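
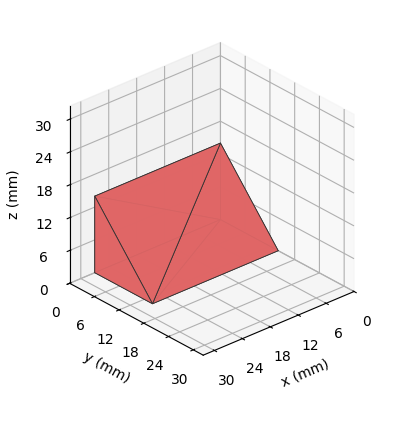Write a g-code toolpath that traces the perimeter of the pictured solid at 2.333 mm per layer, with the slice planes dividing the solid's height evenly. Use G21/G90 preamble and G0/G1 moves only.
Reading the render: the shape is a wedge (ramp): 27 × 14 mm base, rising to 14 mm along the y=0 edge and sloping linearly to z=0 at y=14 (dimensions read to the nearest mm from the axis ticks). For the g-code, the solid's height is divided into equal slices at the stated Δz and each level perimeter traced with G1 moves after a G0 lift.

; perimeter-only toolpath
G21 ; units = mm
G90 ; absolute positioning
G28 ; home
; layer 1
G0 Z2.333
G0 X0.000 Y0.000
G1 X27.000 Y0.000
G1 X27.000 Y11.667
G1 X0.000 Y11.667
G1 X0.000 Y0.000
; layer 2
G0 Z4.667
G0 X0.000 Y0.000
G1 X27.000 Y0.000
G1 X27.000 Y9.333
G1 X0.000 Y9.333
G1 X0.000 Y0.000
; layer 3
G0 Z7.000
G0 X0.000 Y0.000
G1 X27.000 Y0.000
G1 X27.000 Y7.000
G1 X0.000 Y7.000
G1 X0.000 Y0.000
; layer 4
G0 Z9.333
G0 X0.000 Y0.000
G1 X27.000 Y0.000
G1 X27.000 Y4.667
G1 X0.000 Y4.667
G1 X0.000 Y0.000
; layer 5
G0 Z11.667
G0 X0.000 Y0.000
G1 X27.000 Y0.000
G1 X27.000 Y2.333
G1 X0.000 Y2.333
G1 X0.000 Y0.000
M2 ; end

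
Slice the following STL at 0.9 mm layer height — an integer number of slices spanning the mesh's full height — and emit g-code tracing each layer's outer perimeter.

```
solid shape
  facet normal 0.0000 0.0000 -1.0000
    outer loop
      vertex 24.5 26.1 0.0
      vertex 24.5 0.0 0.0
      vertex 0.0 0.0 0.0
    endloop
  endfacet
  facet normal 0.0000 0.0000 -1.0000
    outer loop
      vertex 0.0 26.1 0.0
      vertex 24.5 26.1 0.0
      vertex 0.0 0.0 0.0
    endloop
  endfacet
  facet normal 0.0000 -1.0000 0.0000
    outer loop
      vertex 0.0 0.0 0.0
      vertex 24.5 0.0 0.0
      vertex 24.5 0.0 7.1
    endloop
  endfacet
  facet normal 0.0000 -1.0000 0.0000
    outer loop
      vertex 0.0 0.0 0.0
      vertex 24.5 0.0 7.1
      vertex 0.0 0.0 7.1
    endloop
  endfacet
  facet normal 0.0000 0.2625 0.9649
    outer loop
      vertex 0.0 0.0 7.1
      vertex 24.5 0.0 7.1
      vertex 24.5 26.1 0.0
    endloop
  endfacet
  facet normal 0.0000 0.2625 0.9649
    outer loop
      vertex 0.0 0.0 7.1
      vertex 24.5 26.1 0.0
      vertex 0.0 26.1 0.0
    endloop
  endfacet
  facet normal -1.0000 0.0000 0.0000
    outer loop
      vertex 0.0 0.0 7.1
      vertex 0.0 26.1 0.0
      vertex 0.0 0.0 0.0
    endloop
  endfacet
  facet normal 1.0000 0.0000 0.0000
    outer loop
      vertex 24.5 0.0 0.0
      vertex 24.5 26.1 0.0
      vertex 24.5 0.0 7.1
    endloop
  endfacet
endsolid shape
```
; perimeter-only toolpath
G21 ; units = mm
G90 ; absolute positioning
G28 ; home
; layer 1
G0 Z0.9
G0 X0.0 Y0.0
G1 X24.5 Y0.0
G1 X24.5 Y22.8
G1 X0.0 Y22.8
G1 X0.0 Y0.0
; layer 2
G0 Z1.8
G0 X0.0 Y0.0
G1 X24.5 Y0.0
G1 X24.5 Y19.6
G1 X0.0 Y19.6
G1 X0.0 Y0.0
; layer 3
G0 Z2.7
G0 X0.0 Y0.0
G1 X24.5 Y0.0
G1 X24.5 Y16.3
G1 X0.0 Y16.3
G1 X0.0 Y0.0
; layer 4
G0 Z3.5
G0 X0.0 Y0.0
G1 X24.5 Y0.0
G1 X24.5 Y13.1
G1 X0.0 Y13.1
G1 X0.0 Y0.0
; layer 5
G0 Z4.4
G0 X0.0 Y0.0
G1 X24.5 Y0.0
G1 X24.5 Y9.8
G1 X0.0 Y9.8
G1 X0.0 Y0.0
; layer 6
G0 Z5.3
G0 X0.0 Y0.0
G1 X24.5 Y0.0
G1 X24.5 Y6.5
G1 X0.0 Y6.5
G1 X0.0 Y0.0
; layer 7
G0 Z6.2
G0 X0.0 Y0.0
G1 X24.5 Y0.0
G1 X24.5 Y3.3
G1 X0.0 Y3.3
G1 X0.0 Y0.0
M2 ; end

The solid is a wedge (ramp): 24.5 × 26.1 mm base, rising to 7.1 mm along the y=0 edge and sloping linearly to z=0 at y=26.1. Slicing at Δz = 0.9 mm — 8 equal slices spanning the solid's height, so layer i sits at z = i·h/8 — gives 7 non-empty perimeters. Each is a 4-segment closed polygon; G0 lifts to the layer z and rapids to the start vertex, then G1 traces the edges. The cross-section shrinks linearly with z (the slice at the apex is degenerate and omitted).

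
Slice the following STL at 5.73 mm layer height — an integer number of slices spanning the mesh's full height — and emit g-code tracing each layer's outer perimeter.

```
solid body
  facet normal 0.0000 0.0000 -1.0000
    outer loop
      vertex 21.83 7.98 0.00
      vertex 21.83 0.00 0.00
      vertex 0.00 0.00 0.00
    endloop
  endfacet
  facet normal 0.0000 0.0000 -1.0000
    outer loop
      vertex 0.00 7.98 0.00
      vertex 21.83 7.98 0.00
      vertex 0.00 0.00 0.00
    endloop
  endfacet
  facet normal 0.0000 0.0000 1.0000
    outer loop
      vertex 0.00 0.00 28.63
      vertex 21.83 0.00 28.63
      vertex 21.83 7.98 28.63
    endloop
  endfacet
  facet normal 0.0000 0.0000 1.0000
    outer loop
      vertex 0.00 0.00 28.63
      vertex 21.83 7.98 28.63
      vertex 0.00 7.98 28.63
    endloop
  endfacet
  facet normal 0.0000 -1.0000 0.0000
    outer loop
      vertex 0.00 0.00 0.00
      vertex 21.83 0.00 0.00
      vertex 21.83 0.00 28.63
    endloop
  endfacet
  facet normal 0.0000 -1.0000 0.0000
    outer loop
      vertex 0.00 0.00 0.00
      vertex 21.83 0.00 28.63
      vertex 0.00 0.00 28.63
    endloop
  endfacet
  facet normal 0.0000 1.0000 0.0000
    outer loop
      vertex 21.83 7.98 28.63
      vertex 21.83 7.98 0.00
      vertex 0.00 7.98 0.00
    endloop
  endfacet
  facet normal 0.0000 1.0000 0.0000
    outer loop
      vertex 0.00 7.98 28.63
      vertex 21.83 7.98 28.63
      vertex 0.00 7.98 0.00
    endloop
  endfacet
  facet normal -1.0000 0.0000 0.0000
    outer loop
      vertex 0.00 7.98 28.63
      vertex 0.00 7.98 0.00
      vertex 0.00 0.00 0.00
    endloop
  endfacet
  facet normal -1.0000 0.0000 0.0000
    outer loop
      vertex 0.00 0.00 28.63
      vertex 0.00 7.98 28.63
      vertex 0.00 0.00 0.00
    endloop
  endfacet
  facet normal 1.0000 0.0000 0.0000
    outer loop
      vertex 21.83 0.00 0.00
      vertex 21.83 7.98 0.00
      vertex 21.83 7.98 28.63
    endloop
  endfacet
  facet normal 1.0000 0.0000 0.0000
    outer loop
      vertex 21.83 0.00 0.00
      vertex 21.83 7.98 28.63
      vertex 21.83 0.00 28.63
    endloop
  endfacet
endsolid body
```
; perimeter-only toolpath
G21 ; units = mm
G90 ; absolute positioning
G28 ; home
; layer 1
G0 Z5.73
G0 X0.00 Y0.00
G1 X21.83 Y0.00
G1 X21.83 Y7.98
G1 X0.00 Y7.98
G1 X0.00 Y0.00
; layer 2
G0 Z11.45
G0 X0.00 Y0.00
G1 X21.83 Y0.00
G1 X21.83 Y7.98
G1 X0.00 Y7.98
G1 X0.00 Y0.00
; layer 3
G0 Z17.18
G0 X0.00 Y0.00
G1 X21.83 Y0.00
G1 X21.83 Y7.98
G1 X0.00 Y7.98
G1 X0.00 Y0.00
; layer 4
G0 Z22.90
G0 X0.00 Y0.00
G1 X21.83 Y0.00
G1 X21.83 Y7.98
G1 X0.00 Y7.98
G1 X0.00 Y0.00
; layer 5
G0 Z28.63
G0 X0.00 Y0.00
G1 X21.83 Y0.00
G1 X21.83 Y7.98
G1 X0.00 Y7.98
G1 X0.00 Y0.00
M2 ; end

The solid is a rectangular box, roughly 21.8 × 7.98 mm footprint and 28.6 mm tall. Slicing at Δz = 5.73 mm — 5 equal slices spanning the solid's height, so layer i sits at z = i·h/5 — gives 5 non-empty perimeters. Each is a 4-segment closed polygon; G0 lifts to the layer z and rapids to the start vertex, then G1 traces the edges.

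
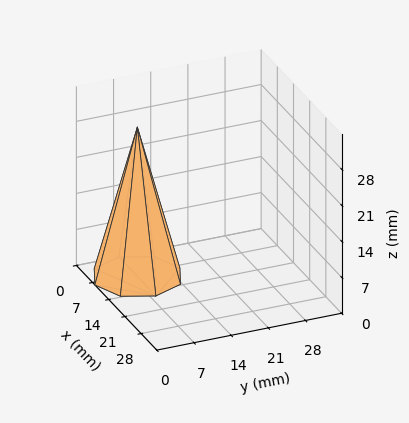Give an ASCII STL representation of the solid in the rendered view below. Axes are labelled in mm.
Reading the render: the shape is a regular 8-sided pyramid, base circumscribed radius ≈ 8 mm, apex at z ≈ 29 mm (dimensions read to the nearest mm from the axis ticks). For the STL, each face is triangulated and given an outward normal.

solid part
  facet normal 0.0000 0.0000 -1.0000
    outer loop
      vertex 8.000 16.000 0.000
      vertex 13.657 13.657 0.000
      vertex 16.000 8.000 0.000
    endloop
  endfacet
  facet normal 0.0000 0.0000 -1.0000
    outer loop
      vertex 2.343 13.657 0.000
      vertex 8.000 16.000 0.000
      vertex 16.000 8.000 0.000
    endloop
  endfacet
  facet normal 0.0000 0.0000 -1.0000
    outer loop
      vertex 0.000 8.000 0.000
      vertex 2.343 13.657 0.000
      vertex 16.000 8.000 0.000
    endloop
  endfacet
  facet normal 0.0000 0.0000 -1.0000
    outer loop
      vertex 2.343 2.343 0.000
      vertex 0.000 8.000 0.000
      vertex 16.000 8.000 0.000
    endloop
  endfacet
  facet normal 0.0000 0.0000 -1.0000
    outer loop
      vertex 8.000 0.000 0.000
      vertex 2.343 2.343 0.000
      vertex 16.000 8.000 0.000
    endloop
  endfacet
  facet normal 0.0000 0.0000 -1.0000
    outer loop
      vertex 13.657 2.343 0.000
      vertex 8.000 0.000 0.000
      vertex 16.000 8.000 0.000
    endloop
  endfacet
  facet normal 0.8953 0.3708 0.2470
    outer loop
      vertex 16.000 8.000 0.000
      vertex 13.657 13.657 0.000
      vertex 8.000 8.000 29.000
    endloop
  endfacet
  facet normal 0.3708 0.8953 0.2470
    outer loop
      vertex 13.657 13.657 0.000
      vertex 8.000 16.000 0.000
      vertex 8.000 8.000 29.000
    endloop
  endfacet
  facet normal -0.3708 0.8953 0.2470
    outer loop
      vertex 8.000 16.000 0.000
      vertex 2.343 13.657 0.000
      vertex 8.000 8.000 29.000
    endloop
  endfacet
  facet normal -0.8953 0.3708 0.2470
    outer loop
      vertex 2.343 13.657 0.000
      vertex 0.000 8.000 0.000
      vertex 8.000 8.000 29.000
    endloop
  endfacet
  facet normal -0.8953 -0.3708 0.2470
    outer loop
      vertex 0.000 8.000 0.000
      vertex 2.343 2.343 0.000
      vertex 8.000 8.000 29.000
    endloop
  endfacet
  facet normal -0.3708 -0.8953 0.2470
    outer loop
      vertex 2.343 2.343 0.000
      vertex 8.000 0.000 0.000
      vertex 8.000 8.000 29.000
    endloop
  endfacet
  facet normal 0.3708 -0.8953 0.2470
    outer loop
      vertex 8.000 0.000 0.000
      vertex 13.657 2.343 0.000
      vertex 8.000 8.000 29.000
    endloop
  endfacet
  facet normal 0.8953 -0.3708 0.2470
    outer loop
      vertex 13.657 2.343 0.000
      vertex 16.000 8.000 0.000
      vertex 8.000 8.000 29.000
    endloop
  endfacet
endsolid part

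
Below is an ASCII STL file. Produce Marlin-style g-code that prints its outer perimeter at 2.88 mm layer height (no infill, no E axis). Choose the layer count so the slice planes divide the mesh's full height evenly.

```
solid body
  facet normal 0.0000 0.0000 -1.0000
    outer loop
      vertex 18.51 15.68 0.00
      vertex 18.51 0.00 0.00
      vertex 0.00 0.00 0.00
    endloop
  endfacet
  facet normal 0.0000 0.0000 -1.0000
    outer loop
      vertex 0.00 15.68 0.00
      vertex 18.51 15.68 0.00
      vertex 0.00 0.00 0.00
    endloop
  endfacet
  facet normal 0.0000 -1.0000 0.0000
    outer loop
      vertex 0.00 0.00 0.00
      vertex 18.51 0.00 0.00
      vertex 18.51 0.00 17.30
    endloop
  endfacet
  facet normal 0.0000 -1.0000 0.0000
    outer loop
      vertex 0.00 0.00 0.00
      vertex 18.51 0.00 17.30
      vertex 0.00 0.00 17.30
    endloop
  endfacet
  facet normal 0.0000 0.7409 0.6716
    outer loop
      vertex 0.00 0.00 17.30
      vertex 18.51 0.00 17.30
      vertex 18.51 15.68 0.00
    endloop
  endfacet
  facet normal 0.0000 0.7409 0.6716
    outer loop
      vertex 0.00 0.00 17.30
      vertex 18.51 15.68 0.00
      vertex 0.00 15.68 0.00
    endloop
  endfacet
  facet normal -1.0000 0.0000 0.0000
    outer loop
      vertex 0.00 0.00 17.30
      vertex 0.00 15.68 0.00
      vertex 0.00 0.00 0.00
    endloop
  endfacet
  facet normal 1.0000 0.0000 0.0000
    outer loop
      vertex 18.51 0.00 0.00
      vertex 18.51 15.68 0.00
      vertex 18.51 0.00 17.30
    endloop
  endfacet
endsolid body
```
; perimeter-only toolpath
G21 ; units = mm
G90 ; absolute positioning
G28 ; home
; layer 1
G0 Z2.88
G0 X0.00 Y0.00
G1 X18.51 Y0.00
G1 X18.51 Y13.07
G1 X0.00 Y13.07
G1 X0.00 Y0.00
; layer 2
G0 Z5.77
G0 X0.00 Y0.00
G1 X18.51 Y0.00
G1 X18.51 Y10.45
G1 X0.00 Y10.45
G1 X0.00 Y0.00
; layer 3
G0 Z8.65
G0 X0.00 Y0.00
G1 X18.51 Y0.00
G1 X18.51 Y7.84
G1 X0.00 Y7.84
G1 X0.00 Y0.00
; layer 4
G0 Z11.53
G0 X0.00 Y0.00
G1 X18.51 Y0.00
G1 X18.51 Y5.23
G1 X0.00 Y5.23
G1 X0.00 Y0.00
; layer 5
G0 Z14.42
G0 X0.00 Y0.00
G1 X18.51 Y0.00
G1 X18.51 Y2.61
G1 X0.00 Y2.61
G1 X0.00 Y0.00
M2 ; end

The solid is a wedge (ramp): 18.5 × 15.7 mm base, rising to 17.3 mm along the y=0 edge and sloping linearly to z=0 at y=15.7. Slicing at Δz = 2.88 mm — 6 equal slices spanning the solid's height, so layer i sits at z = i·h/6 — gives 5 non-empty perimeters. Each is a 4-segment closed polygon; G0 lifts to the layer z and rapids to the start vertex, then G1 traces the edges. The cross-section shrinks linearly with z (the slice at the apex is degenerate and omitted).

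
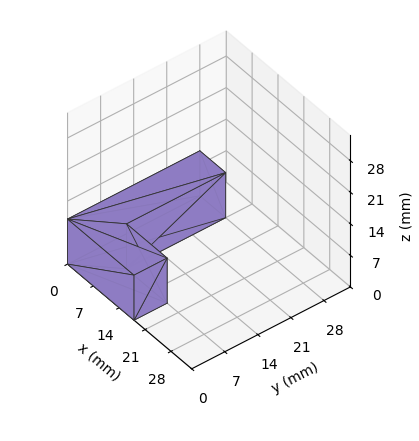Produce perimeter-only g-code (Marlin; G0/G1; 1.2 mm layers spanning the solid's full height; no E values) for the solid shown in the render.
Reading the render: the shape is an L-shaped prism: outer 18 × 28 mm, arm thicknesses ≈ 7 mm (horizontal) and 7 mm (vertical), extruded 10 mm in z (dimensions read to the nearest mm from the axis ticks). For the g-code, the solid's height is divided into equal slices at the stated Δz and each level perimeter traced with G1 moves after a G0 lift.

; perimeter-only toolpath
G21 ; units = mm
G90 ; absolute positioning
G28 ; home
; layer 1
G0 Z1.2
G0 X0.0 Y0.0
G1 X18.0 Y0.0
G1 X18.0 Y7.0
G1 X7.0 Y7.0
G1 X7.0 Y28.0
G1 X0.0 Y28.0
G1 X0.0 Y0.0
; layer 2
G0 Z2.5
G0 X0.0 Y0.0
G1 X18.0 Y0.0
G1 X18.0 Y7.0
G1 X7.0 Y7.0
G1 X7.0 Y28.0
G1 X0.0 Y28.0
G1 X0.0 Y0.0
; layer 3
G0 Z3.8
G0 X0.0 Y0.0
G1 X18.0 Y0.0
G1 X18.0 Y7.0
G1 X7.0 Y7.0
G1 X7.0 Y28.0
G1 X0.0 Y28.0
G1 X0.0 Y0.0
; layer 4
G0 Z5.0
G0 X0.0 Y0.0
G1 X18.0 Y0.0
G1 X18.0 Y7.0
G1 X7.0 Y7.0
G1 X7.0 Y28.0
G1 X0.0 Y28.0
G1 X0.0 Y0.0
; layer 5
G0 Z6.2
G0 X0.0 Y0.0
G1 X18.0 Y0.0
G1 X18.0 Y7.0
G1 X7.0 Y7.0
G1 X7.0 Y28.0
G1 X0.0 Y28.0
G1 X0.0 Y0.0
; layer 6
G0 Z7.5
G0 X0.0 Y0.0
G1 X18.0 Y0.0
G1 X18.0 Y7.0
G1 X7.0 Y7.0
G1 X7.0 Y28.0
G1 X0.0 Y28.0
G1 X0.0 Y0.0
; layer 7
G0 Z8.8
G0 X0.0 Y0.0
G1 X18.0 Y0.0
G1 X18.0 Y7.0
G1 X7.0 Y7.0
G1 X7.0 Y28.0
G1 X0.0 Y28.0
G1 X0.0 Y0.0
; layer 8
G0 Z10.0
G0 X0.0 Y0.0
G1 X18.0 Y0.0
G1 X18.0 Y7.0
G1 X7.0 Y7.0
G1 X7.0 Y28.0
G1 X0.0 Y28.0
G1 X0.0 Y0.0
M2 ; end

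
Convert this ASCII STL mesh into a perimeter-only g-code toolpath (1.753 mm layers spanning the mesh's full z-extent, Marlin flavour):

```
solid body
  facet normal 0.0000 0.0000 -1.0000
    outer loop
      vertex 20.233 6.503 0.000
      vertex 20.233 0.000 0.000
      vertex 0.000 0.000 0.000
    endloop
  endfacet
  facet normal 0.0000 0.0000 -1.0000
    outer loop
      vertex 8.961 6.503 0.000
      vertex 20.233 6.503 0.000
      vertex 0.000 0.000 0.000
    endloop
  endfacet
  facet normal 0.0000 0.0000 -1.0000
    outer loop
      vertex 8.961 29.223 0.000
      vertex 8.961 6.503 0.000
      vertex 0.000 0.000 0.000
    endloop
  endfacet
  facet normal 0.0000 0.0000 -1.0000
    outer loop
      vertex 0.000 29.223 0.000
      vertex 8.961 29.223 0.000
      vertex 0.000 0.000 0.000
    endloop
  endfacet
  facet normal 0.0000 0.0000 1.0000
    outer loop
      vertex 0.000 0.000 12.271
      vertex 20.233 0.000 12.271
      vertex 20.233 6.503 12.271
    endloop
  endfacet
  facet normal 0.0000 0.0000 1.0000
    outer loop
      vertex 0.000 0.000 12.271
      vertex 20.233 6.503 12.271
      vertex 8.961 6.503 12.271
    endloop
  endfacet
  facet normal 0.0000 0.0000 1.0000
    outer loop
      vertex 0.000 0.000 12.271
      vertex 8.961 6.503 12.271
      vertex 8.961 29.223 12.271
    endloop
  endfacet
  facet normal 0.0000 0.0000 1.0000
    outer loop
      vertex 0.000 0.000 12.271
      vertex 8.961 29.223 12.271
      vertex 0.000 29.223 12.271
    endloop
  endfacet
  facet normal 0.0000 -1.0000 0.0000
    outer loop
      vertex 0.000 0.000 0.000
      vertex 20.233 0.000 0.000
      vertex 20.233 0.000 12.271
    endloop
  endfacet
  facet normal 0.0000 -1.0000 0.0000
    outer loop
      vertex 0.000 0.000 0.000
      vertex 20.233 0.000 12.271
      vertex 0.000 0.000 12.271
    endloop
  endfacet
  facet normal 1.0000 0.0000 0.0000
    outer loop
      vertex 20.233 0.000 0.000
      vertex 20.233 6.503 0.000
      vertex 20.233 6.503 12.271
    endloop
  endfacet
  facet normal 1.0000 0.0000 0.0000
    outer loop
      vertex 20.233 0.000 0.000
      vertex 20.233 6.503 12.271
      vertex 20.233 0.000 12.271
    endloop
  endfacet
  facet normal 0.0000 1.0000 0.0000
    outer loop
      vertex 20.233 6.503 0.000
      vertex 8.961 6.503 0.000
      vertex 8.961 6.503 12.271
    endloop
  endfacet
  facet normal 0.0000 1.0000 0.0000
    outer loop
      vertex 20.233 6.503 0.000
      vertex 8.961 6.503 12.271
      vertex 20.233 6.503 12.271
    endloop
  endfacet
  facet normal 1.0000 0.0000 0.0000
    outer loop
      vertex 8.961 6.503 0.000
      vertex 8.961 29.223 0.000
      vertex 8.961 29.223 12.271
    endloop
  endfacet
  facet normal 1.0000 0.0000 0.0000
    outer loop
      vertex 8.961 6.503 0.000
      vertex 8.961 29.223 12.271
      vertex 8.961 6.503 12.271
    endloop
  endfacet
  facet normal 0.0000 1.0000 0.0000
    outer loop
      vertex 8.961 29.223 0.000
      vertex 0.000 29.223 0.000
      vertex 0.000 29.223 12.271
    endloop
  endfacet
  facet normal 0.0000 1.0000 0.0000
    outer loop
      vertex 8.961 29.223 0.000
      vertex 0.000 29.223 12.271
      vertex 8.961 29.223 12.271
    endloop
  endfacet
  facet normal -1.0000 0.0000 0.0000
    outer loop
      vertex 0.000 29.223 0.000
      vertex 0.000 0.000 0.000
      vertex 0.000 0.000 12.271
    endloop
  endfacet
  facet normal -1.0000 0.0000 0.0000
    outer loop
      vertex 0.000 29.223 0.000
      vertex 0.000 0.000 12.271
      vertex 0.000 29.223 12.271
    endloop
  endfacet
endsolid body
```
; perimeter-only toolpath
G21 ; units = mm
G90 ; absolute positioning
G28 ; home
; layer 1
G0 Z1.753
G0 X0.000 Y0.000
G1 X20.233 Y0.000
G1 X20.233 Y6.503
G1 X8.961 Y6.503
G1 X8.961 Y29.223
G1 X0.000 Y29.223
G1 X0.000 Y0.000
; layer 2
G0 Z3.506
G0 X0.000 Y0.000
G1 X20.233 Y0.000
G1 X20.233 Y6.503
G1 X8.961 Y6.503
G1 X8.961 Y29.223
G1 X0.000 Y29.223
G1 X0.000 Y0.000
; layer 3
G0 Z5.259
G0 X0.000 Y0.000
G1 X20.233 Y0.000
G1 X20.233 Y6.503
G1 X8.961 Y6.503
G1 X8.961 Y29.223
G1 X0.000 Y29.223
G1 X0.000 Y0.000
; layer 4
G0 Z7.012
G0 X0.000 Y0.000
G1 X20.233 Y0.000
G1 X20.233 Y6.503
G1 X8.961 Y6.503
G1 X8.961 Y29.223
G1 X0.000 Y29.223
G1 X0.000 Y0.000
; layer 5
G0 Z8.765
G0 X0.000 Y0.000
G1 X20.233 Y0.000
G1 X20.233 Y6.503
G1 X8.961 Y6.503
G1 X8.961 Y29.223
G1 X0.000 Y29.223
G1 X0.000 Y0.000
; layer 6
G0 Z10.518
G0 X0.000 Y0.000
G1 X20.233 Y0.000
G1 X20.233 Y6.503
G1 X8.961 Y6.503
G1 X8.961 Y29.223
G1 X0.000 Y29.223
G1 X0.000 Y0.000
; layer 7
G0 Z12.271
G0 X0.000 Y0.000
G1 X20.233 Y0.000
G1 X20.233 Y6.503
G1 X8.961 Y6.503
G1 X8.961 Y29.223
G1 X0.000 Y29.223
G1 X0.000 Y0.000
M2 ; end

The solid is an L-shaped prism: outer 20.2 × 29.2 mm, arm thicknesses ≈ 6.5 mm (horizontal) and 8.96 mm (vertical), extruded 12.3 mm in z. Slicing at Δz = 1.753 mm — 7 equal slices spanning the solid's height, so layer i sits at z = i·h/7 — gives 7 non-empty perimeters. Each is a 6-segment closed polygon; G0 lifts to the layer z and rapids to the start vertex, then G1 traces the edges.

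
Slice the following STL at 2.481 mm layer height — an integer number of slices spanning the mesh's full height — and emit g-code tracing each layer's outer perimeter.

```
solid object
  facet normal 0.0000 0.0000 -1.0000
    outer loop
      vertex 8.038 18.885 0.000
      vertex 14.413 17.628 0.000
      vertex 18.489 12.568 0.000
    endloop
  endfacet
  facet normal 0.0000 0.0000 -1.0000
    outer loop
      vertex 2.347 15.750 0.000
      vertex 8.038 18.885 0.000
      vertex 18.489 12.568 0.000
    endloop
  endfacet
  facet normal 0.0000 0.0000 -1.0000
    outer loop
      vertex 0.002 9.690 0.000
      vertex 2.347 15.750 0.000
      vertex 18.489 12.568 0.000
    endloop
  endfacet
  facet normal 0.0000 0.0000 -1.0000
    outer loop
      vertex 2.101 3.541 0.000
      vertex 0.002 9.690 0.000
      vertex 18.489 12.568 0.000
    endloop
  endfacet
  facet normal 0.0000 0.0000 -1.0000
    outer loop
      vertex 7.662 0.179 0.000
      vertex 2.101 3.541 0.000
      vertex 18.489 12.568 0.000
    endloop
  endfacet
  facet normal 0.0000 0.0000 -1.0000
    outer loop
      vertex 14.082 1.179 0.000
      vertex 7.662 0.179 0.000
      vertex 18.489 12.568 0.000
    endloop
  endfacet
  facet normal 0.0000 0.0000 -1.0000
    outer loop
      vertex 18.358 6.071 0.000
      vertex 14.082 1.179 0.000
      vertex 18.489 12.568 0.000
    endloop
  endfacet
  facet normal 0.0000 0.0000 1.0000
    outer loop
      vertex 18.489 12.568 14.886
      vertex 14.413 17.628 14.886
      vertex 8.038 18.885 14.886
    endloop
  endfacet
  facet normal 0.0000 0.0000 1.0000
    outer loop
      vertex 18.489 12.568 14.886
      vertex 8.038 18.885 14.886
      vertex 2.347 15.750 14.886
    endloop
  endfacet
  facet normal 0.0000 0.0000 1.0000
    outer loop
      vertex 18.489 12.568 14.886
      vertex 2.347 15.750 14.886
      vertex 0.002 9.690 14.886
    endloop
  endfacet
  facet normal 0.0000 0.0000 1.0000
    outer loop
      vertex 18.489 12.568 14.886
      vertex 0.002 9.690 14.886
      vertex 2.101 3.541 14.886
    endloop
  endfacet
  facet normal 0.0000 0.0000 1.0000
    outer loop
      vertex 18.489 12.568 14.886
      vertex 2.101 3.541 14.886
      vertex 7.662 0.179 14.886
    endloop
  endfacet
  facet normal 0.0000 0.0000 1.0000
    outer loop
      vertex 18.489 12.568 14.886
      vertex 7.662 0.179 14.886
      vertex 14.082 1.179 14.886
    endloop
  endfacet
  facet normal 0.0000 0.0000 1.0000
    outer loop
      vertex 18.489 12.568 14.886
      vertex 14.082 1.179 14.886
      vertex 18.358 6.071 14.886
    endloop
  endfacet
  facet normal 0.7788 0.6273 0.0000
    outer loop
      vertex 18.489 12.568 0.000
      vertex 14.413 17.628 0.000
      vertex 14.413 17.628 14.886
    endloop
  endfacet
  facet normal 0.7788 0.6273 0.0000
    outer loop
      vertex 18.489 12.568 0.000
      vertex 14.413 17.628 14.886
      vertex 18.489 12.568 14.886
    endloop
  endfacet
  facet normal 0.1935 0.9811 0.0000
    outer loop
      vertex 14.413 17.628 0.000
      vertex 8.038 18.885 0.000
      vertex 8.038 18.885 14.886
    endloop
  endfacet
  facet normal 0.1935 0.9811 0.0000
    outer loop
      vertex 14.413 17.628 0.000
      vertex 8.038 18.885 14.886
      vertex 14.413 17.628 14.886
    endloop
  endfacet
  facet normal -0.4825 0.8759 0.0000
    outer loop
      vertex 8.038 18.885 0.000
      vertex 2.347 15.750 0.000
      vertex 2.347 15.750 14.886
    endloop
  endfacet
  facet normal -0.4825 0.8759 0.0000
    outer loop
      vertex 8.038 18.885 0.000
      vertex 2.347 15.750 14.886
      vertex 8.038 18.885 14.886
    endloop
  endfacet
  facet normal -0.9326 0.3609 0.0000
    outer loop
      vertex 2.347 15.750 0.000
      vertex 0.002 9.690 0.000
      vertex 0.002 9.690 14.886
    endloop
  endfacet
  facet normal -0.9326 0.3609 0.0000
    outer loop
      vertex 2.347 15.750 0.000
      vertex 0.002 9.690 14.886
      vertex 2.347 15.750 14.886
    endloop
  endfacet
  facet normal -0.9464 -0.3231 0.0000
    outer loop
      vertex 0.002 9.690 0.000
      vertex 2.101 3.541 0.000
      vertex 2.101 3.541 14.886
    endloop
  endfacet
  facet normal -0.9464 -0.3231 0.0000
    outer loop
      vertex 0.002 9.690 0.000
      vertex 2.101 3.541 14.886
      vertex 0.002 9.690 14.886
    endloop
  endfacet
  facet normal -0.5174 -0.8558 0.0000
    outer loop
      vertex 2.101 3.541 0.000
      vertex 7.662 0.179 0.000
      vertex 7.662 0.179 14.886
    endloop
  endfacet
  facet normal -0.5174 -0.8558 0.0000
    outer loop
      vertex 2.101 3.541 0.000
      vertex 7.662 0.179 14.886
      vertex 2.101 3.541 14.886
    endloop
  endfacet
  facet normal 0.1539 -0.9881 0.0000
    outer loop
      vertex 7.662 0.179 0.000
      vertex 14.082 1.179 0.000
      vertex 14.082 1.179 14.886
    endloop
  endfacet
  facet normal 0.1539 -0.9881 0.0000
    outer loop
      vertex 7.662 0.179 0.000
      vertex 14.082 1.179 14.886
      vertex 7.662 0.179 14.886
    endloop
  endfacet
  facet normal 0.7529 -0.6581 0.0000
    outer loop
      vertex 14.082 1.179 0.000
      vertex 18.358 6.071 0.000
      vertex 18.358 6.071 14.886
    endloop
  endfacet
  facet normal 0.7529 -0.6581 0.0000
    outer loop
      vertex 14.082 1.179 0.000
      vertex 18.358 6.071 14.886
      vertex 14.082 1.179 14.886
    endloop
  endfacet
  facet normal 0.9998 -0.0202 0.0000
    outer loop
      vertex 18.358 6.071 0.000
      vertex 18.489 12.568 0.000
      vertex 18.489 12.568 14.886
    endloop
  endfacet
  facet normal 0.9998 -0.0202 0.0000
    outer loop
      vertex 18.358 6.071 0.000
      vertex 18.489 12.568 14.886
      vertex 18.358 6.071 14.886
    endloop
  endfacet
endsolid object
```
; perimeter-only toolpath
G21 ; units = mm
G90 ; absolute positioning
G28 ; home
; layer 1
G0 Z2.481
G0 X18.489 Y12.568
G1 X14.413 Y17.628
G1 X8.038 Y18.885
G1 X2.347 Y15.750
G1 X0.002 Y9.690
G1 X2.101 Y3.541
G1 X7.662 Y0.179
G1 X14.082 Y1.179
G1 X18.358 Y6.071
G1 X18.489 Y12.568
; layer 2
G0 Z4.962
G0 X18.489 Y12.568
G1 X14.413 Y17.628
G1 X8.038 Y18.885
G1 X2.347 Y15.750
G1 X0.002 Y9.690
G1 X2.101 Y3.541
G1 X7.662 Y0.179
G1 X14.082 Y1.179
G1 X18.358 Y6.071
G1 X18.489 Y12.568
; layer 3
G0 Z7.443
G0 X18.489 Y12.568
G1 X14.413 Y17.628
G1 X8.038 Y18.885
G1 X2.347 Y15.750
G1 X0.002 Y9.690
G1 X2.101 Y3.541
G1 X7.662 Y0.179
G1 X14.082 Y1.179
G1 X18.358 Y6.071
G1 X18.489 Y12.568
; layer 4
G0 Z9.924
G0 X18.489 Y12.568
G1 X14.413 Y17.628
G1 X8.038 Y18.885
G1 X2.347 Y15.750
G1 X0.002 Y9.690
G1 X2.101 Y3.541
G1 X7.662 Y0.179
G1 X14.082 Y1.179
G1 X18.358 Y6.071
G1 X18.489 Y12.568
; layer 5
G0 Z12.405
G0 X18.489 Y12.568
G1 X14.413 Y17.628
G1 X8.038 Y18.885
G1 X2.347 Y15.750
G1 X0.002 Y9.690
G1 X2.101 Y3.541
G1 X7.662 Y0.179
G1 X14.082 Y1.179
G1 X18.358 Y6.071
G1 X18.489 Y12.568
; layer 6
G0 Z14.886
G0 X18.489 Y12.568
G1 X14.413 Y17.628
G1 X8.038 Y18.885
G1 X2.347 Y15.750
G1 X0.002 Y9.690
G1 X2.101 Y3.541
G1 X7.662 Y0.179
G1 X14.082 Y1.179
G1 X18.358 Y6.071
G1 X18.489 Y12.568
M2 ; end

The solid is a regular 9-sided prism (a cylinder approximated with 9 flat sides), circumscribed radius ≈ 9.5 mm, height ≈ 14.9 mm. Slicing at Δz = 2.481 mm — 6 equal slices spanning the solid's height, so layer i sits at z = i·h/6 — gives 6 non-empty perimeters. Each is a 9-segment closed polygon; G0 lifts to the layer z and rapids to the start vertex, then G1 traces the edges.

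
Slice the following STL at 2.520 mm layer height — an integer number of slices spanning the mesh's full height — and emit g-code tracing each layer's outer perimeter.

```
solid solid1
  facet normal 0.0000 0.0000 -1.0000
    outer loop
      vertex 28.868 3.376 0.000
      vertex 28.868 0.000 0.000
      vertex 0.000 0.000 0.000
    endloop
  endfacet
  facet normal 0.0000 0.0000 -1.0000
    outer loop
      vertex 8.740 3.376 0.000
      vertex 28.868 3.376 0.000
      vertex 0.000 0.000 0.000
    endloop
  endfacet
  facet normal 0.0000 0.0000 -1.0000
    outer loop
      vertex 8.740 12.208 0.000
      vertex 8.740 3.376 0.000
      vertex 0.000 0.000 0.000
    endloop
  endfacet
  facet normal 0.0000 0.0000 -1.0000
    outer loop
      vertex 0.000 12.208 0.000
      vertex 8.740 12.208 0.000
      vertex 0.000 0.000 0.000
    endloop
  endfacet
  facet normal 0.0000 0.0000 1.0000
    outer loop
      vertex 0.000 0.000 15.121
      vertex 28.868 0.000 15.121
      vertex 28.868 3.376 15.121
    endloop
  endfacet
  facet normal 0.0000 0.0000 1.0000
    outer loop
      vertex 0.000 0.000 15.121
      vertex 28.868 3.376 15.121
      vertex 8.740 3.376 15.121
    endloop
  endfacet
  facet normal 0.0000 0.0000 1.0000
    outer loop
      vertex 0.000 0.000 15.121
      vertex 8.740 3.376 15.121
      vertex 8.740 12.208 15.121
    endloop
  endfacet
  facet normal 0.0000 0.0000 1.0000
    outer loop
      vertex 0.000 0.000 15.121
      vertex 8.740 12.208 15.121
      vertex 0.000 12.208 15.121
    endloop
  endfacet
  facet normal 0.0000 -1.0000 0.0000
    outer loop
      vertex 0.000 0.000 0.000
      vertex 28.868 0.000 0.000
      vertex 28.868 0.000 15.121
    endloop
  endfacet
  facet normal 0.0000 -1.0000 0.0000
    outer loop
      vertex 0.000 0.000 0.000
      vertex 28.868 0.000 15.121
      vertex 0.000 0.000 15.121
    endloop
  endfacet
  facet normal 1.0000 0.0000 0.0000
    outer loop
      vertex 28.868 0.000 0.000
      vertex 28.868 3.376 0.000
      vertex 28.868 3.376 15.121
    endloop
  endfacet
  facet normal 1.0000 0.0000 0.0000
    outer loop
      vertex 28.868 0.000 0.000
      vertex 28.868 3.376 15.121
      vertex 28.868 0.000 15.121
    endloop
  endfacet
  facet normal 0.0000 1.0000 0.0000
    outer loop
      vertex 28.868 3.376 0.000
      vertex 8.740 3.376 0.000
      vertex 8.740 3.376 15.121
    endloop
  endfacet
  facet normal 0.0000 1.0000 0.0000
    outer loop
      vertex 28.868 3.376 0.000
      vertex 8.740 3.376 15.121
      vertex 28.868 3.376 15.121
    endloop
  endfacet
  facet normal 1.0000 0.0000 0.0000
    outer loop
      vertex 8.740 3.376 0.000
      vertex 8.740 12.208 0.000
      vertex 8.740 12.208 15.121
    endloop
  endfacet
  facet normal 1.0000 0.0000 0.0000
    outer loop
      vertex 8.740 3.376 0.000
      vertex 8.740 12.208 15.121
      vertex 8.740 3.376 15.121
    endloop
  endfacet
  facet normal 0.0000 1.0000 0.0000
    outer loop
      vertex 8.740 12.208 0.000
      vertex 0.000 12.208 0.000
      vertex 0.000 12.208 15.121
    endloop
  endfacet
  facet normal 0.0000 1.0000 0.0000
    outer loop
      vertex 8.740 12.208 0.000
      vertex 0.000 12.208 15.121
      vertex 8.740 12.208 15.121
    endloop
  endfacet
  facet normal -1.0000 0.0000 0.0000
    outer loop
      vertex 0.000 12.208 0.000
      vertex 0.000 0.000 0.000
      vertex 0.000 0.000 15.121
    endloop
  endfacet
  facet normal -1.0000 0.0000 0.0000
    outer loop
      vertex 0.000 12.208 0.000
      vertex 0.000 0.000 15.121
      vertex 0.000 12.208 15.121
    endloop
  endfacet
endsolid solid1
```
; perimeter-only toolpath
G21 ; units = mm
G90 ; absolute positioning
G28 ; home
; layer 1
G0 Z2.520
G0 X0.000 Y0.000
G1 X28.868 Y0.000
G1 X28.868 Y3.376
G1 X8.740 Y3.376
G1 X8.740 Y12.208
G1 X0.000 Y12.208
G1 X0.000 Y0.000
; layer 2
G0 Z5.040
G0 X0.000 Y0.000
G1 X28.868 Y0.000
G1 X28.868 Y3.376
G1 X8.740 Y3.376
G1 X8.740 Y12.208
G1 X0.000 Y12.208
G1 X0.000 Y0.000
; layer 3
G0 Z7.561
G0 X0.000 Y0.000
G1 X28.868 Y0.000
G1 X28.868 Y3.376
G1 X8.740 Y3.376
G1 X8.740 Y12.208
G1 X0.000 Y12.208
G1 X0.000 Y0.000
; layer 4
G0 Z10.081
G0 X0.000 Y0.000
G1 X28.868 Y0.000
G1 X28.868 Y3.376
G1 X8.740 Y3.376
G1 X8.740 Y12.208
G1 X0.000 Y12.208
G1 X0.000 Y0.000
; layer 5
G0 Z12.601
G0 X0.000 Y0.000
G1 X28.868 Y0.000
G1 X28.868 Y3.376
G1 X8.740 Y3.376
G1 X8.740 Y12.208
G1 X0.000 Y12.208
G1 X0.000 Y0.000
; layer 6
G0 Z15.121
G0 X0.000 Y0.000
G1 X28.868 Y0.000
G1 X28.868 Y3.376
G1 X8.740 Y3.376
G1 X8.740 Y12.208
G1 X0.000 Y12.208
G1 X0.000 Y0.000
M2 ; end

The solid is an L-shaped prism: outer 28.9 × 12.2 mm, arm thicknesses ≈ 3.38 mm (horizontal) and 8.74 mm (vertical), extruded 15.1 mm in z. Slicing at Δz = 2.520 mm — 6 equal slices spanning the solid's height, so layer i sits at z = i·h/6 — gives 6 non-empty perimeters. Each is a 6-segment closed polygon; G0 lifts to the layer z and rapids to the start vertex, then G1 traces the edges.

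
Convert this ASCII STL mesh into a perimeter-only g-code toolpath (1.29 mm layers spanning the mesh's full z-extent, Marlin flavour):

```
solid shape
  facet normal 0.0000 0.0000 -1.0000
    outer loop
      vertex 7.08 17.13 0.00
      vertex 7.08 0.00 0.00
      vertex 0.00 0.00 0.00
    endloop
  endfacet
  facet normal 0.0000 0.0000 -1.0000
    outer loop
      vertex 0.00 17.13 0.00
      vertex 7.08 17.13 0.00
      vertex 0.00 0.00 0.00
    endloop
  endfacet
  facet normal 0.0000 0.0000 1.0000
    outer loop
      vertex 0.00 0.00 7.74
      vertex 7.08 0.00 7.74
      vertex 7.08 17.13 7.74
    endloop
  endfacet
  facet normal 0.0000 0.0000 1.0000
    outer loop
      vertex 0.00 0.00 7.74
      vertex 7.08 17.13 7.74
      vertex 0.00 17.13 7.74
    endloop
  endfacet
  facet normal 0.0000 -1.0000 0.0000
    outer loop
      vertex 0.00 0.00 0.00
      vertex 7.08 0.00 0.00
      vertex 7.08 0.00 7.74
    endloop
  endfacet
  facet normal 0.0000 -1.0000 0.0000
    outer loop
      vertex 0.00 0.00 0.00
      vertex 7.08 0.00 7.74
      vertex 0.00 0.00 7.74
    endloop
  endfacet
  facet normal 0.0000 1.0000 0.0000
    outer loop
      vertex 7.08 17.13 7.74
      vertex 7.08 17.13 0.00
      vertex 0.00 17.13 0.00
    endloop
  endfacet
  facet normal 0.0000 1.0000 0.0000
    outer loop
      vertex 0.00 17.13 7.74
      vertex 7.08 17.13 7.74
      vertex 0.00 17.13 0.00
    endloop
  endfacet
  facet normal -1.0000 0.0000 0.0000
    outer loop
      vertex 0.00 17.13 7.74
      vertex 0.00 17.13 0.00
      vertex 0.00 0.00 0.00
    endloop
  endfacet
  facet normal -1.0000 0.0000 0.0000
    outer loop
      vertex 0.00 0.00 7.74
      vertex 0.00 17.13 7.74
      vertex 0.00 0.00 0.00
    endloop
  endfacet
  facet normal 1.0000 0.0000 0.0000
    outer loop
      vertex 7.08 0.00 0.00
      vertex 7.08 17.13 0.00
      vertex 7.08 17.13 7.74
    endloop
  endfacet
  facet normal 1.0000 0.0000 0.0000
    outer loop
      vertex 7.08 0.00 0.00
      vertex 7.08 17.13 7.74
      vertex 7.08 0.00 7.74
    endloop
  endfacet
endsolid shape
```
; perimeter-only toolpath
G21 ; units = mm
G90 ; absolute positioning
G28 ; home
; layer 1
G0 Z1.29
G0 X0.00 Y0.00
G1 X7.08 Y0.00
G1 X7.08 Y17.13
G1 X0.00 Y17.13
G1 X0.00 Y0.00
; layer 2
G0 Z2.58
G0 X0.00 Y0.00
G1 X7.08 Y0.00
G1 X7.08 Y17.13
G1 X0.00 Y17.13
G1 X0.00 Y0.00
; layer 3
G0 Z3.87
G0 X0.00 Y0.00
G1 X7.08 Y0.00
G1 X7.08 Y17.13
G1 X0.00 Y17.13
G1 X0.00 Y0.00
; layer 4
G0 Z5.16
G0 X0.00 Y0.00
G1 X7.08 Y0.00
G1 X7.08 Y17.13
G1 X0.00 Y17.13
G1 X0.00 Y0.00
; layer 5
G0 Z6.45
G0 X0.00 Y0.00
G1 X7.08 Y0.00
G1 X7.08 Y17.13
G1 X0.00 Y17.13
G1 X0.00 Y0.00
; layer 6
G0 Z7.74
G0 X0.00 Y0.00
G1 X7.08 Y0.00
G1 X7.08 Y17.13
G1 X0.00 Y17.13
G1 X0.00 Y0.00
M2 ; end

The solid is a rectangular box, roughly 7.08 × 17.1 mm footprint and 7.74 mm tall. Slicing at Δz = 1.29 mm — 6 equal slices spanning the solid's height, so layer i sits at z = i·h/6 — gives 6 non-empty perimeters. Each is a 4-segment closed polygon; G0 lifts to the layer z and rapids to the start vertex, then G1 traces the edges.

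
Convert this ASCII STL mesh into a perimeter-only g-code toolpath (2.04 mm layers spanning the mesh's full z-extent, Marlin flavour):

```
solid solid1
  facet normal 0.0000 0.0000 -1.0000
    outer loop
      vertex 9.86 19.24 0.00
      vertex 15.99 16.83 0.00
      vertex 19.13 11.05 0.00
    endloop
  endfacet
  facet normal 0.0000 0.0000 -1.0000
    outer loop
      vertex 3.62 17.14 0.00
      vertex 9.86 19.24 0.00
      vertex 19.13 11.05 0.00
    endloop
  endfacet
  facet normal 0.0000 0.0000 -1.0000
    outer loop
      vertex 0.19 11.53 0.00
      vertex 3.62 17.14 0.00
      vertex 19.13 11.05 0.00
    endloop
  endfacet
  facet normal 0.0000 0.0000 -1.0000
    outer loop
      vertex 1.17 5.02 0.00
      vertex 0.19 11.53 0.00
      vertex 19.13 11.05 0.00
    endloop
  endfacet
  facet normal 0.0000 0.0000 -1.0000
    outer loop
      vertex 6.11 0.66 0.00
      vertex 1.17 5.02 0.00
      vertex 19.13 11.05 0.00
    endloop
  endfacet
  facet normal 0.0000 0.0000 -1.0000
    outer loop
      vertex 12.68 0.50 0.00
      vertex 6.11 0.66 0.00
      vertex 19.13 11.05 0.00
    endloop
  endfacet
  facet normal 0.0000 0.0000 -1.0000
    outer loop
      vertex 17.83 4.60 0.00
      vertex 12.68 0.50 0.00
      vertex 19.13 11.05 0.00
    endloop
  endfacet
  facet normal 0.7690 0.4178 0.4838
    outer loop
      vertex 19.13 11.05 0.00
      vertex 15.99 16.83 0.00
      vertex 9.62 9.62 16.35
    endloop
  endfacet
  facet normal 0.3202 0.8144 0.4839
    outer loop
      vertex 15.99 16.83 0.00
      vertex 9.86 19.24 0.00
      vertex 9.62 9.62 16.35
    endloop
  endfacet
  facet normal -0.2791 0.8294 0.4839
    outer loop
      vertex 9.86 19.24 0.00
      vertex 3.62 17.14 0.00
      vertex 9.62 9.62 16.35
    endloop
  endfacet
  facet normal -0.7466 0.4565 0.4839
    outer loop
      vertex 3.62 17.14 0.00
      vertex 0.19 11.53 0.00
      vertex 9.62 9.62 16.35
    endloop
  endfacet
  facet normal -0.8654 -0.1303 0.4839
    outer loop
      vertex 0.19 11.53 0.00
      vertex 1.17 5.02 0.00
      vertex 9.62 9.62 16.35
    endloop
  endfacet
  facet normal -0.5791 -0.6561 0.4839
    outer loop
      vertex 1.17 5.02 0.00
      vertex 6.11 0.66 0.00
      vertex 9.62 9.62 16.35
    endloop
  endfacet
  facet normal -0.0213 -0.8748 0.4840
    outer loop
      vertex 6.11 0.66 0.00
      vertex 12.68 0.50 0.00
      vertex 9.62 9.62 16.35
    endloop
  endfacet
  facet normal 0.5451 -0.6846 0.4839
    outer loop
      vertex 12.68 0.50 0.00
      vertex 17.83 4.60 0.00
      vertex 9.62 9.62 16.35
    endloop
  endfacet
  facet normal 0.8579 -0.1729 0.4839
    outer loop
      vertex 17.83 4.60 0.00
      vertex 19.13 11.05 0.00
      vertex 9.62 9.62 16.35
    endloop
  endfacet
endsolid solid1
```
; perimeter-only toolpath
G21 ; units = mm
G90 ; absolute positioning
G28 ; home
; layer 1
G0 Z2.04
G0 X17.94 Y10.87
G1 X15.19 Y15.93
G1 X9.83 Y18.04
G1 X4.37 Y16.20
G1 X1.37 Y11.29
G1 X2.23 Y5.59
G1 X6.55 Y1.78
G1 X12.30 Y1.64
G1 X16.80 Y5.23
G1 X17.94 Y10.87
; layer 2
G0 Z4.09
G0 X16.75 Y10.69
G1 X14.40 Y15.03
G1 X9.80 Y16.84
G1 X5.12 Y15.26
G1 X2.55 Y11.05
G1 X3.28 Y6.17
G1 X6.99 Y2.90
G1 X11.91 Y2.78
G1 X15.78 Y5.85
G1 X16.75 Y10.69
; layer 3
G0 Z6.13
G0 X15.56 Y10.51
G1 X13.60 Y14.13
G1 X9.77 Y15.63
G1 X5.87 Y14.32
G1 X3.73 Y10.81
G1 X4.34 Y6.74
G1 X7.43 Y4.02
G1 X11.53 Y3.92
G1 X14.75 Y6.48
G1 X15.56 Y10.51
; layer 4
G0 Z8.18
G0 X14.38 Y10.34
G1 X12.80 Y13.22
G1 X9.74 Y14.43
G1 X6.62 Y13.38
G1 X4.90 Y10.57
G1 X5.39 Y7.32
G1 X7.87 Y5.14
G1 X11.15 Y5.06
G1 X13.72 Y7.11
G1 X14.38 Y10.34
; layer 5
G0 Z10.22
G0 X13.19 Y10.16
G1 X12.01 Y12.32
G1 X9.71 Y13.23
G1 X7.37 Y12.44
G1 X6.08 Y10.34
G1 X6.45 Y7.89
G1 X8.30 Y6.26
G1 X10.77 Y6.20
G1 X12.70 Y7.74
G1 X13.19 Y10.16
; layer 6
G0 Z12.26
G0 X12.00 Y9.98
G1 X11.21 Y11.42
G1 X9.68 Y12.02
G1 X8.12 Y11.50
G1 X7.26 Y10.10
G1 X7.51 Y8.47
G1 X8.74 Y7.38
G1 X10.38 Y7.34
G1 X11.67 Y8.37
G1 X12.00 Y9.98
; layer 7
G0 Z14.31
G0 X10.81 Y9.80
G1 X10.42 Y10.52
G1 X9.65 Y10.82
G1 X8.87 Y10.56
G1 X8.44 Y9.86
G1 X8.56 Y9.04
G1 X9.18 Y8.50
G1 X10.00 Y8.48
G1 X10.65 Y8.99
G1 X10.81 Y9.80
M2 ; end

The solid is a regular 9-sided pyramid, base circumscribed radius ≈ 9.62 mm, apex at z ≈ 16.4 mm. Slicing at Δz = 2.04 mm — 8 equal slices spanning the solid's height, so layer i sits at z = i·h/8 — gives 7 non-empty perimeters. Each is a 9-segment closed polygon; G0 lifts to the layer z and rapids to the start vertex, then G1 traces the edges. The cross-section shrinks linearly with z (the slice at the apex is degenerate and omitted).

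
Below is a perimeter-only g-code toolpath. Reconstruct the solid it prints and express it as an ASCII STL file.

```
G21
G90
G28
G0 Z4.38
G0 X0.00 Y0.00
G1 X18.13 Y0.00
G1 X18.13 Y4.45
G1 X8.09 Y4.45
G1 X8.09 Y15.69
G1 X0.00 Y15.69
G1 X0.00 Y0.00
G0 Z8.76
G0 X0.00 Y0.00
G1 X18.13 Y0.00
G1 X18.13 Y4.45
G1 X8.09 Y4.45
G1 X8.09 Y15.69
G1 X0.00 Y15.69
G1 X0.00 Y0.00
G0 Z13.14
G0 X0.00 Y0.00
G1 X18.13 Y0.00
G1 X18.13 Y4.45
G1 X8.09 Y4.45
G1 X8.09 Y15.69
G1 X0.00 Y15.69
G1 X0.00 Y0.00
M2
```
solid part
  facet normal 0.0000 0.0000 -1.0000
    outer loop
      vertex 18.13 4.45 0.00
      vertex 18.13 0.00 0.00
      vertex 0.00 0.00 0.00
    endloop
  endfacet
  facet normal 0.0000 0.0000 -1.0000
    outer loop
      vertex 8.09 4.45 0.00
      vertex 18.13 4.45 0.00
      vertex 0.00 0.00 0.00
    endloop
  endfacet
  facet normal 0.0000 0.0000 -1.0000
    outer loop
      vertex 8.09 15.69 0.00
      vertex 8.09 4.45 0.00
      vertex 0.00 0.00 0.00
    endloop
  endfacet
  facet normal 0.0000 0.0000 -1.0000
    outer loop
      vertex 0.00 15.69 0.00
      vertex 8.09 15.69 0.00
      vertex 0.00 0.00 0.00
    endloop
  endfacet
  facet normal 0.0000 0.0000 1.0000
    outer loop
      vertex 0.00 0.00 13.14
      vertex 18.13 0.00 13.14
      vertex 18.13 4.45 13.14
    endloop
  endfacet
  facet normal 0.0000 0.0000 1.0000
    outer loop
      vertex 0.00 0.00 13.14
      vertex 18.13 4.45 13.14
      vertex 8.09 4.45 13.14
    endloop
  endfacet
  facet normal 0.0000 0.0000 1.0000
    outer loop
      vertex 0.00 0.00 13.14
      vertex 8.09 4.45 13.14
      vertex 8.09 15.69 13.14
    endloop
  endfacet
  facet normal 0.0000 0.0000 1.0000
    outer loop
      vertex 0.00 0.00 13.14
      vertex 8.09 15.69 13.14
      vertex 0.00 15.69 13.14
    endloop
  endfacet
  facet normal 0.0000 -1.0000 0.0000
    outer loop
      vertex 0.00 0.00 0.00
      vertex 18.13 0.00 0.00
      vertex 18.13 0.00 13.14
    endloop
  endfacet
  facet normal 0.0000 -1.0000 0.0000
    outer loop
      vertex 0.00 0.00 0.00
      vertex 18.13 0.00 13.14
      vertex 0.00 0.00 13.14
    endloop
  endfacet
  facet normal 1.0000 0.0000 0.0000
    outer loop
      vertex 18.13 0.00 0.00
      vertex 18.13 4.45 0.00
      vertex 18.13 4.45 13.14
    endloop
  endfacet
  facet normal 1.0000 0.0000 0.0000
    outer loop
      vertex 18.13 0.00 0.00
      vertex 18.13 4.45 13.14
      vertex 18.13 0.00 13.14
    endloop
  endfacet
  facet normal 0.0000 1.0000 0.0000
    outer loop
      vertex 18.13 4.45 0.00
      vertex 8.09 4.45 0.00
      vertex 8.09 4.45 13.14
    endloop
  endfacet
  facet normal 0.0000 1.0000 0.0000
    outer loop
      vertex 18.13 4.45 0.00
      vertex 8.09 4.45 13.14
      vertex 18.13 4.45 13.14
    endloop
  endfacet
  facet normal 1.0000 0.0000 0.0000
    outer loop
      vertex 8.09 4.45 0.00
      vertex 8.09 15.69 0.00
      vertex 8.09 15.69 13.14
    endloop
  endfacet
  facet normal 1.0000 0.0000 0.0000
    outer loop
      vertex 8.09 4.45 0.00
      vertex 8.09 15.69 13.14
      vertex 8.09 4.45 13.14
    endloop
  endfacet
  facet normal 0.0000 1.0000 0.0000
    outer loop
      vertex 8.09 15.69 0.00
      vertex 0.00 15.69 0.00
      vertex 0.00 15.69 13.14
    endloop
  endfacet
  facet normal 0.0000 1.0000 0.0000
    outer loop
      vertex 8.09 15.69 0.00
      vertex 0.00 15.69 13.14
      vertex 8.09 15.69 13.14
    endloop
  endfacet
  facet normal -1.0000 0.0000 0.0000
    outer loop
      vertex 0.00 15.69 0.00
      vertex 0.00 0.00 0.00
      vertex 0.00 0.00 13.14
    endloop
  endfacet
  facet normal -1.0000 0.0000 0.0000
    outer loop
      vertex 0.00 15.69 0.00
      vertex 0.00 0.00 13.14
      vertex 0.00 15.69 13.14
    endloop
  endfacet
endsolid part

The G0 Z moves step by Δz≈4.38 mm. Every layer's G1 loop is the same polygon, so the solid is a straight extrusion of it from z=0 to z≈13.1. Closing with flat bottom and top caps and triangulating gives 20 facets — an L-shaped prism: outer 18.1 × 15.7 mm, arm thicknesses ≈ 4.45 mm (horizontal) and 8.09 mm (vertical), extruded 13.1 mm in z.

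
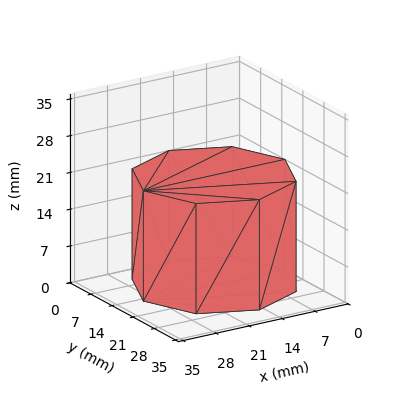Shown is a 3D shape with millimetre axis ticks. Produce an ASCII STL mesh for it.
Reading the render: the shape is a regular 8-sided prism (a cylinder approximated with 8 flat sides), circumscribed radius ≈ 15 mm, height ≈ 21 mm (dimensions read to the nearest mm from the axis ticks). For the STL, each face is triangulated and given an outward normal.

solid part
  facet normal 0.0000 0.0000 -1.0000
    outer loop
      vertex 15.0 30.0 0.0
      vertex 25.6 25.6 0.0
      vertex 30.0 15.0 0.0
    endloop
  endfacet
  facet normal 0.0000 0.0000 -1.0000
    outer loop
      vertex 4.4 25.6 0.0
      vertex 15.0 30.0 0.0
      vertex 30.0 15.0 0.0
    endloop
  endfacet
  facet normal 0.0000 0.0000 -1.0000
    outer loop
      vertex 0.0 15.0 0.0
      vertex 4.4 25.6 0.0
      vertex 30.0 15.0 0.0
    endloop
  endfacet
  facet normal 0.0000 0.0000 -1.0000
    outer loop
      vertex 4.4 4.4 0.0
      vertex 0.0 15.0 0.0
      vertex 30.0 15.0 0.0
    endloop
  endfacet
  facet normal 0.0000 0.0000 -1.0000
    outer loop
      vertex 15.0 0.0 0.0
      vertex 4.4 4.4 0.0
      vertex 30.0 15.0 0.0
    endloop
  endfacet
  facet normal 0.0000 0.0000 -1.0000
    outer loop
      vertex 25.6 4.4 0.0
      vertex 15.0 0.0 0.0
      vertex 30.0 15.0 0.0
    endloop
  endfacet
  facet normal 0.0000 0.0000 1.0000
    outer loop
      vertex 30.0 15.0 21.0
      vertex 25.6 25.6 21.0
      vertex 15.0 30.0 21.0
    endloop
  endfacet
  facet normal 0.0000 0.0000 1.0000
    outer loop
      vertex 30.0 15.0 21.0
      vertex 15.0 30.0 21.0
      vertex 4.4 25.6 21.0
    endloop
  endfacet
  facet normal 0.0000 0.0000 1.0000
    outer loop
      vertex 30.0 15.0 21.0
      vertex 4.4 25.6 21.0
      vertex 0.0 15.0 21.0
    endloop
  endfacet
  facet normal 0.0000 0.0000 1.0000
    outer loop
      vertex 30.0 15.0 21.0
      vertex 0.0 15.0 21.0
      vertex 4.4 4.4 21.0
    endloop
  endfacet
  facet normal 0.0000 0.0000 1.0000
    outer loop
      vertex 30.0 15.0 21.0
      vertex 4.4 4.4 21.0
      vertex 15.0 0.0 21.0
    endloop
  endfacet
  facet normal 0.0000 0.0000 1.0000
    outer loop
      vertex 30.0 15.0 21.0
      vertex 15.0 0.0 21.0
      vertex 25.6 4.4 21.0
    endloop
  endfacet
  facet normal 0.9236 0.3834 0.0000
    outer loop
      vertex 30.0 15.0 0.0
      vertex 25.6 25.6 0.0
      vertex 25.6 25.6 21.0
    endloop
  endfacet
  facet normal 0.9236 0.3834 0.0000
    outer loop
      vertex 30.0 15.0 0.0
      vertex 25.6 25.6 21.0
      vertex 30.0 15.0 21.0
    endloop
  endfacet
  facet normal 0.3834 0.9236 0.0000
    outer loop
      vertex 25.6 25.6 0.0
      vertex 15.0 30.0 0.0
      vertex 15.0 30.0 21.0
    endloop
  endfacet
  facet normal 0.3834 0.9236 0.0000
    outer loop
      vertex 25.6 25.6 0.0
      vertex 15.0 30.0 21.0
      vertex 25.6 25.6 21.0
    endloop
  endfacet
  facet normal -0.3834 0.9236 0.0000
    outer loop
      vertex 15.0 30.0 0.0
      vertex 4.4 25.6 0.0
      vertex 4.4 25.6 21.0
    endloop
  endfacet
  facet normal -0.3834 0.9236 0.0000
    outer loop
      vertex 15.0 30.0 0.0
      vertex 4.4 25.6 21.0
      vertex 15.0 30.0 21.0
    endloop
  endfacet
  facet normal -0.9236 0.3834 0.0000
    outer loop
      vertex 4.4 25.6 0.0
      vertex 0.0 15.0 0.0
      vertex 0.0 15.0 21.0
    endloop
  endfacet
  facet normal -0.9236 0.3834 0.0000
    outer loop
      vertex 4.4 25.6 0.0
      vertex 0.0 15.0 21.0
      vertex 4.4 25.6 21.0
    endloop
  endfacet
  facet normal -0.9236 -0.3834 0.0000
    outer loop
      vertex 0.0 15.0 0.0
      vertex 4.4 4.4 0.0
      vertex 4.4 4.4 21.0
    endloop
  endfacet
  facet normal -0.9236 -0.3834 0.0000
    outer loop
      vertex 0.0 15.0 0.0
      vertex 4.4 4.4 21.0
      vertex 0.0 15.0 21.0
    endloop
  endfacet
  facet normal -0.3834 -0.9236 0.0000
    outer loop
      vertex 4.4 4.4 0.0
      vertex 15.0 0.0 0.0
      vertex 15.0 0.0 21.0
    endloop
  endfacet
  facet normal -0.3834 -0.9236 0.0000
    outer loop
      vertex 4.4 4.4 0.0
      vertex 15.0 0.0 21.0
      vertex 4.4 4.4 21.0
    endloop
  endfacet
  facet normal 0.3834 -0.9236 0.0000
    outer loop
      vertex 15.0 0.0 0.0
      vertex 25.6 4.4 0.0
      vertex 25.6 4.4 21.0
    endloop
  endfacet
  facet normal 0.3834 -0.9236 0.0000
    outer loop
      vertex 15.0 0.0 0.0
      vertex 25.6 4.4 21.0
      vertex 15.0 0.0 21.0
    endloop
  endfacet
  facet normal 0.9236 -0.3834 0.0000
    outer loop
      vertex 25.6 4.4 0.0
      vertex 30.0 15.0 0.0
      vertex 30.0 15.0 21.0
    endloop
  endfacet
  facet normal 0.9236 -0.3834 0.0000
    outer loop
      vertex 25.6 4.4 0.0
      vertex 30.0 15.0 21.0
      vertex 25.6 4.4 21.0
    endloop
  endfacet
endsolid part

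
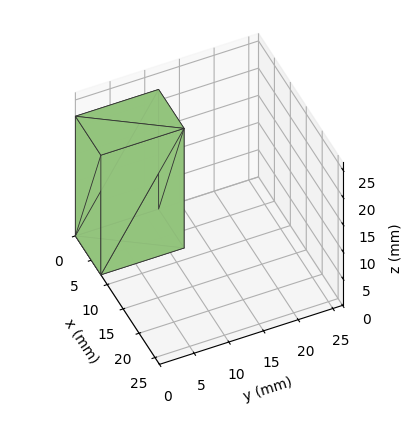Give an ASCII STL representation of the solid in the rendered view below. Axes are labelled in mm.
Reading the render: the shape is a rectangular box, roughly 8 × 12 mm footprint and 22 mm tall (dimensions read to the nearest mm from the axis ticks). For the STL, each face is triangulated and given an outward normal.

solid part
  facet normal 0.0000 0.0000 -1.0000
    outer loop
      vertex 8.000 12.000 0.000
      vertex 8.000 0.000 0.000
      vertex 0.000 0.000 0.000
    endloop
  endfacet
  facet normal 0.0000 0.0000 -1.0000
    outer loop
      vertex 0.000 12.000 0.000
      vertex 8.000 12.000 0.000
      vertex 0.000 0.000 0.000
    endloop
  endfacet
  facet normal 0.0000 0.0000 1.0000
    outer loop
      vertex 0.000 0.000 22.000
      vertex 8.000 0.000 22.000
      vertex 8.000 12.000 22.000
    endloop
  endfacet
  facet normal 0.0000 0.0000 1.0000
    outer loop
      vertex 0.000 0.000 22.000
      vertex 8.000 12.000 22.000
      vertex 0.000 12.000 22.000
    endloop
  endfacet
  facet normal 0.0000 -1.0000 0.0000
    outer loop
      vertex 0.000 0.000 0.000
      vertex 8.000 0.000 0.000
      vertex 8.000 0.000 22.000
    endloop
  endfacet
  facet normal 0.0000 -1.0000 0.0000
    outer loop
      vertex 0.000 0.000 0.000
      vertex 8.000 0.000 22.000
      vertex 0.000 0.000 22.000
    endloop
  endfacet
  facet normal 0.0000 1.0000 0.0000
    outer loop
      vertex 8.000 12.000 22.000
      vertex 8.000 12.000 0.000
      vertex 0.000 12.000 0.000
    endloop
  endfacet
  facet normal 0.0000 1.0000 0.0000
    outer loop
      vertex 0.000 12.000 22.000
      vertex 8.000 12.000 22.000
      vertex 0.000 12.000 0.000
    endloop
  endfacet
  facet normal -1.0000 0.0000 0.0000
    outer loop
      vertex 0.000 12.000 22.000
      vertex 0.000 12.000 0.000
      vertex 0.000 0.000 0.000
    endloop
  endfacet
  facet normal -1.0000 0.0000 0.0000
    outer loop
      vertex 0.000 0.000 22.000
      vertex 0.000 12.000 22.000
      vertex 0.000 0.000 0.000
    endloop
  endfacet
  facet normal 1.0000 0.0000 0.0000
    outer loop
      vertex 8.000 0.000 0.000
      vertex 8.000 12.000 0.000
      vertex 8.000 12.000 22.000
    endloop
  endfacet
  facet normal 1.0000 0.0000 0.0000
    outer loop
      vertex 8.000 0.000 0.000
      vertex 8.000 12.000 22.000
      vertex 8.000 0.000 22.000
    endloop
  endfacet
endsolid part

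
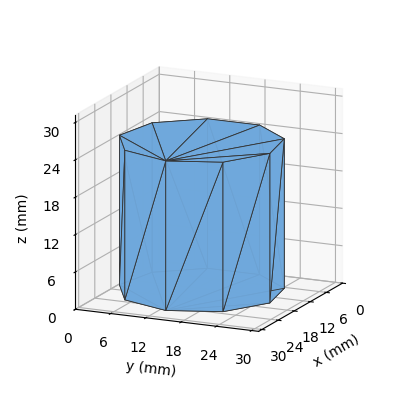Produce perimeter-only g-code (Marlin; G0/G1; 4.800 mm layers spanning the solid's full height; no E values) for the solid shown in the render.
Reading the render: the shape is a regular 9-sided prism (a cylinder approximated with 9 flat sides), circumscribed radius ≈ 13 mm, height ≈ 24 mm (dimensions read to the nearest mm from the axis ticks). For the g-code, the solid's height is divided into equal slices at the stated Δz and each level perimeter traced with G1 moves after a G0 lift.

; perimeter-only toolpath
G21 ; units = mm
G90 ; absolute positioning
G28 ; home
; layer 1
G0 Z4.800
G0 X26.000 Y13.000
G1 X22.959 Y21.356
G1 X15.257 Y25.803
G1 X6.500 Y24.258
G1 X0.784 Y17.446
G1 X0.784 Y8.554
G1 X6.500 Y1.742
G1 X15.257 Y0.197
G1 X22.959 Y4.644
G1 X26.000 Y13.000
; layer 2
G0 Z9.600
G0 X26.000 Y13.000
G1 X22.959 Y21.356
G1 X15.257 Y25.803
G1 X6.500 Y24.258
G1 X0.784 Y17.446
G1 X0.784 Y8.554
G1 X6.500 Y1.742
G1 X15.257 Y0.197
G1 X22.959 Y4.644
G1 X26.000 Y13.000
; layer 3
G0 Z14.400
G0 X26.000 Y13.000
G1 X22.959 Y21.356
G1 X15.257 Y25.803
G1 X6.500 Y24.258
G1 X0.784 Y17.446
G1 X0.784 Y8.554
G1 X6.500 Y1.742
G1 X15.257 Y0.197
G1 X22.959 Y4.644
G1 X26.000 Y13.000
; layer 4
G0 Z19.200
G0 X26.000 Y13.000
G1 X22.959 Y21.356
G1 X15.257 Y25.803
G1 X6.500 Y24.258
G1 X0.784 Y17.446
G1 X0.784 Y8.554
G1 X6.500 Y1.742
G1 X15.257 Y0.197
G1 X22.959 Y4.644
G1 X26.000 Y13.000
; layer 5
G0 Z24.000
G0 X26.000 Y13.000
G1 X22.959 Y21.356
G1 X15.257 Y25.803
G1 X6.500 Y24.258
G1 X0.784 Y17.446
G1 X0.784 Y8.554
G1 X6.500 Y1.742
G1 X15.257 Y0.197
G1 X22.959 Y4.644
G1 X26.000 Y13.000
M2 ; end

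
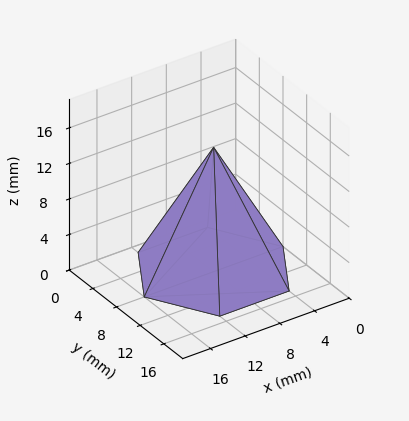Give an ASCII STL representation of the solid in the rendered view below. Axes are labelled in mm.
Reading the render: the shape is a regular 6-sided pyramid, base circumscribed radius ≈ 8 mm, apex at z ≈ 14 mm (dimensions read to the nearest mm from the axis ticks). For the STL, each face is triangulated and given an outward normal.

solid part
  facet normal 0.0000 0.0000 -1.0000
    outer loop
      vertex 4.0 14.9 0.0
      vertex 12.0 14.9 0.0
      vertex 16.0 8.0 0.0
    endloop
  endfacet
  facet normal 0.0000 0.0000 -1.0000
    outer loop
      vertex 0.0 8.0 0.0
      vertex 4.0 14.9 0.0
      vertex 16.0 8.0 0.0
    endloop
  endfacet
  facet normal 0.0000 0.0000 -1.0000
    outer loop
      vertex 4.0 1.1 0.0
      vertex 0.0 8.0 0.0
      vertex 16.0 8.0 0.0
    endloop
  endfacet
  facet normal 0.0000 0.0000 -1.0000
    outer loop
      vertex 12.0 1.1 0.0
      vertex 4.0 1.1 0.0
      vertex 16.0 8.0 0.0
    endloop
  endfacet
  facet normal 0.7755 0.4496 0.4432
    outer loop
      vertex 16.0 8.0 0.0
      vertex 12.0 14.9 0.0
      vertex 8.0 8.0 14.0
    endloop
  endfacet
  facet normal 0.0000 0.8970 0.4421
    outer loop
      vertex 12.0 14.9 0.0
      vertex 4.0 14.9 0.0
      vertex 8.0 8.0 14.0
    endloop
  endfacet
  facet normal -0.7755 0.4496 0.4432
    outer loop
      vertex 4.0 14.9 0.0
      vertex 0.0 8.0 0.0
      vertex 8.0 8.0 14.0
    endloop
  endfacet
  facet normal -0.7755 -0.4496 0.4432
    outer loop
      vertex 0.0 8.0 0.0
      vertex 4.0 1.1 0.0
      vertex 8.0 8.0 14.0
    endloop
  endfacet
  facet normal 0.0000 -0.8970 0.4421
    outer loop
      vertex 4.0 1.1 0.0
      vertex 12.0 1.1 0.0
      vertex 8.0 8.0 14.0
    endloop
  endfacet
  facet normal 0.7755 -0.4496 0.4432
    outer loop
      vertex 12.0 1.1 0.0
      vertex 16.0 8.0 0.0
      vertex 8.0 8.0 14.0
    endloop
  endfacet
endsolid part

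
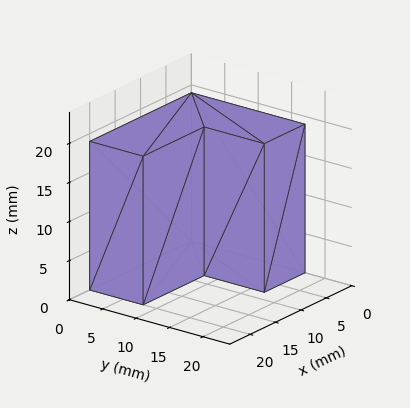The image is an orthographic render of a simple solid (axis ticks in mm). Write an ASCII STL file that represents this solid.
Reading the render: the shape is an L-shaped prism: outer 20 × 17 mm, arm thicknesses ≈ 8 mm (horizontal) and 8 mm (vertical), extruded 19 mm in z (dimensions read to the nearest mm from the axis ticks). For the STL, each face is triangulated and given an outward normal.

solid part
  facet normal 0.0000 0.0000 -1.0000
    outer loop
      vertex 20.000 8.000 0.000
      vertex 20.000 0.000 0.000
      vertex 0.000 0.000 0.000
    endloop
  endfacet
  facet normal 0.0000 0.0000 -1.0000
    outer loop
      vertex 8.000 8.000 0.000
      vertex 20.000 8.000 0.000
      vertex 0.000 0.000 0.000
    endloop
  endfacet
  facet normal 0.0000 0.0000 -1.0000
    outer loop
      vertex 8.000 17.000 0.000
      vertex 8.000 8.000 0.000
      vertex 0.000 0.000 0.000
    endloop
  endfacet
  facet normal 0.0000 0.0000 -1.0000
    outer loop
      vertex 0.000 17.000 0.000
      vertex 8.000 17.000 0.000
      vertex 0.000 0.000 0.000
    endloop
  endfacet
  facet normal 0.0000 0.0000 1.0000
    outer loop
      vertex 0.000 0.000 19.000
      vertex 20.000 0.000 19.000
      vertex 20.000 8.000 19.000
    endloop
  endfacet
  facet normal 0.0000 0.0000 1.0000
    outer loop
      vertex 0.000 0.000 19.000
      vertex 20.000 8.000 19.000
      vertex 8.000 8.000 19.000
    endloop
  endfacet
  facet normal 0.0000 0.0000 1.0000
    outer loop
      vertex 0.000 0.000 19.000
      vertex 8.000 8.000 19.000
      vertex 8.000 17.000 19.000
    endloop
  endfacet
  facet normal 0.0000 0.0000 1.0000
    outer loop
      vertex 0.000 0.000 19.000
      vertex 8.000 17.000 19.000
      vertex 0.000 17.000 19.000
    endloop
  endfacet
  facet normal 0.0000 -1.0000 0.0000
    outer loop
      vertex 0.000 0.000 0.000
      vertex 20.000 0.000 0.000
      vertex 20.000 0.000 19.000
    endloop
  endfacet
  facet normal 0.0000 -1.0000 0.0000
    outer loop
      vertex 0.000 0.000 0.000
      vertex 20.000 0.000 19.000
      vertex 0.000 0.000 19.000
    endloop
  endfacet
  facet normal 1.0000 0.0000 0.0000
    outer loop
      vertex 20.000 0.000 0.000
      vertex 20.000 8.000 0.000
      vertex 20.000 8.000 19.000
    endloop
  endfacet
  facet normal 1.0000 0.0000 0.0000
    outer loop
      vertex 20.000 0.000 0.000
      vertex 20.000 8.000 19.000
      vertex 20.000 0.000 19.000
    endloop
  endfacet
  facet normal 0.0000 1.0000 0.0000
    outer loop
      vertex 20.000 8.000 0.000
      vertex 8.000 8.000 0.000
      vertex 8.000 8.000 19.000
    endloop
  endfacet
  facet normal 0.0000 1.0000 0.0000
    outer loop
      vertex 20.000 8.000 0.000
      vertex 8.000 8.000 19.000
      vertex 20.000 8.000 19.000
    endloop
  endfacet
  facet normal 1.0000 0.0000 0.0000
    outer loop
      vertex 8.000 8.000 0.000
      vertex 8.000 17.000 0.000
      vertex 8.000 17.000 19.000
    endloop
  endfacet
  facet normal 1.0000 0.0000 0.0000
    outer loop
      vertex 8.000 8.000 0.000
      vertex 8.000 17.000 19.000
      vertex 8.000 8.000 19.000
    endloop
  endfacet
  facet normal 0.0000 1.0000 0.0000
    outer loop
      vertex 8.000 17.000 0.000
      vertex 0.000 17.000 0.000
      vertex 0.000 17.000 19.000
    endloop
  endfacet
  facet normal 0.0000 1.0000 0.0000
    outer loop
      vertex 8.000 17.000 0.000
      vertex 0.000 17.000 19.000
      vertex 8.000 17.000 19.000
    endloop
  endfacet
  facet normal -1.0000 0.0000 0.0000
    outer loop
      vertex 0.000 17.000 0.000
      vertex 0.000 0.000 0.000
      vertex 0.000 0.000 19.000
    endloop
  endfacet
  facet normal -1.0000 0.0000 0.0000
    outer loop
      vertex 0.000 17.000 0.000
      vertex 0.000 0.000 19.000
      vertex 0.000 17.000 19.000
    endloop
  endfacet
endsolid part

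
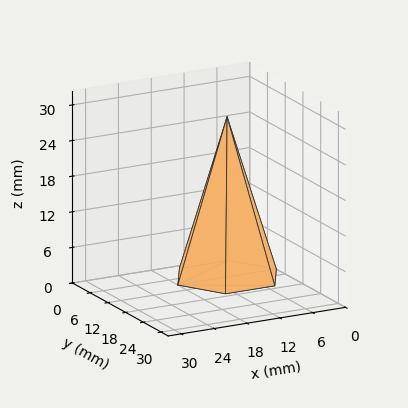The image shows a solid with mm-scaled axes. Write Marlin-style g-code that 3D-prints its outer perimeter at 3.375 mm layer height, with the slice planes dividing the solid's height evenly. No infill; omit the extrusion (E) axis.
Reading the render: the shape is a regular 6-sided pyramid, base circumscribed radius ≈ 9 mm, apex at z ≈ 27 mm (dimensions read to the nearest mm from the axis ticks). For the g-code, the solid's height is divided into equal slices at the stated Δz and each level perimeter traced with G1 moves after a G0 lift.

; perimeter-only toolpath
G21 ; units = mm
G90 ; absolute positioning
G28 ; home
; layer 1
G0 Z3.375
G0 X16.875 Y9.000
G1 X12.938 Y15.820
G1 X5.062 Y15.820
G1 X1.125 Y9.000
G1 X5.062 Y2.180
G1 X12.938 Y2.180
G1 X16.875 Y9.000
; layer 2
G0 Z6.750
G0 X15.750 Y9.000
G1 X12.375 Y14.846
G1 X5.625 Y14.846
G1 X2.250 Y9.000
G1 X5.625 Y3.155
G1 X12.375 Y3.155
G1 X15.750 Y9.000
; layer 3
G0 Z10.125
G0 X14.625 Y9.000
G1 X11.812 Y13.871
G1 X6.188 Y13.871
G1 X3.375 Y9.000
G1 X6.188 Y4.129
G1 X11.812 Y4.129
G1 X14.625 Y9.000
; layer 4
G0 Z13.500
G0 X13.500 Y9.000
G1 X11.250 Y12.897
G1 X6.750 Y12.897
G1 X4.500 Y9.000
G1 X6.750 Y5.103
G1 X11.250 Y5.103
G1 X13.500 Y9.000
; layer 5
G0 Z16.875
G0 X12.375 Y9.000
G1 X10.688 Y11.923
G1 X7.312 Y11.923
G1 X5.625 Y9.000
G1 X7.312 Y6.077
G1 X10.688 Y6.077
G1 X12.375 Y9.000
; layer 6
G0 Z20.250
G0 X11.250 Y9.000
G1 X10.125 Y10.948
G1 X7.875 Y10.948
G1 X6.750 Y9.000
G1 X7.875 Y7.051
G1 X10.125 Y7.051
G1 X11.250 Y9.000
; layer 7
G0 Z23.625
G0 X10.125 Y9.000
G1 X9.562 Y9.974
G1 X8.438 Y9.974
G1 X7.875 Y9.000
G1 X8.438 Y8.026
G1 X9.562 Y8.026
G1 X10.125 Y9.000
M2 ; end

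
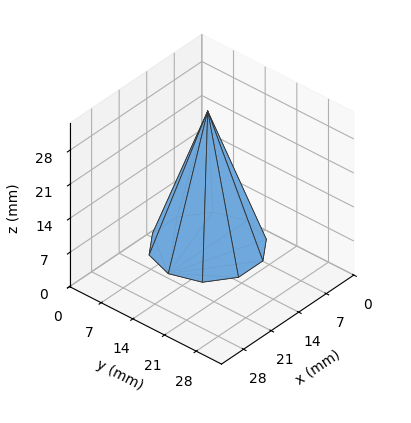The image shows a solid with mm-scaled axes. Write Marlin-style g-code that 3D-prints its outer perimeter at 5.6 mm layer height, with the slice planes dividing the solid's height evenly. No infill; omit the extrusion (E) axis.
Reading the render: the shape is a regular 10-sided pyramid, base circumscribed radius ≈ 10 mm, apex at z ≈ 28 mm (dimensions read to the nearest mm from the axis ticks). For the g-code, the solid's height is divided into equal slices at the stated Δz and each level perimeter traced with G1 moves after a G0 lift.

; perimeter-only toolpath
G21 ; units = mm
G90 ; absolute positioning
G28 ; home
; layer 1
G0 Z5.6
G0 X18.0 Y10.0
G1 X16.5 Y14.7
G1 X12.5 Y17.6
G1 X7.5 Y17.6
G1 X3.5 Y14.7
G1 X2.0 Y10.0
G1 X3.5 Y5.3
G1 X7.5 Y2.4
G1 X12.5 Y2.4
G1 X16.5 Y5.3
G1 X18.0 Y10.0
; layer 2
G0 Z11.2
G0 X16.0 Y10.0
G1 X14.9 Y13.5
G1 X11.9 Y15.7
G1 X8.1 Y15.7
G1 X5.1 Y13.5
G1 X4.0 Y10.0
G1 X5.1 Y6.5
G1 X8.1 Y4.3
G1 X11.9 Y4.3
G1 X14.9 Y6.5
G1 X16.0 Y10.0
; layer 3
G0 Z16.8
G0 X14.0 Y10.0
G1 X13.2 Y12.4
G1 X11.2 Y13.8
G1 X8.8 Y13.8
G1 X6.8 Y12.4
G1 X6.0 Y10.0
G1 X6.8 Y7.6
G1 X8.8 Y6.2
G1 X11.2 Y6.2
G1 X13.2 Y7.6
G1 X14.0 Y10.0
; layer 4
G0 Z22.4
G0 X12.0 Y10.0
G1 X11.6 Y11.2
G1 X10.6 Y11.9
G1 X9.4 Y11.9
G1 X8.4 Y11.2
G1 X8.0 Y10.0
G1 X8.4 Y8.8
G1 X9.4 Y8.1
G1 X10.6 Y8.1
G1 X11.6 Y8.8
G1 X12.0 Y10.0
M2 ; end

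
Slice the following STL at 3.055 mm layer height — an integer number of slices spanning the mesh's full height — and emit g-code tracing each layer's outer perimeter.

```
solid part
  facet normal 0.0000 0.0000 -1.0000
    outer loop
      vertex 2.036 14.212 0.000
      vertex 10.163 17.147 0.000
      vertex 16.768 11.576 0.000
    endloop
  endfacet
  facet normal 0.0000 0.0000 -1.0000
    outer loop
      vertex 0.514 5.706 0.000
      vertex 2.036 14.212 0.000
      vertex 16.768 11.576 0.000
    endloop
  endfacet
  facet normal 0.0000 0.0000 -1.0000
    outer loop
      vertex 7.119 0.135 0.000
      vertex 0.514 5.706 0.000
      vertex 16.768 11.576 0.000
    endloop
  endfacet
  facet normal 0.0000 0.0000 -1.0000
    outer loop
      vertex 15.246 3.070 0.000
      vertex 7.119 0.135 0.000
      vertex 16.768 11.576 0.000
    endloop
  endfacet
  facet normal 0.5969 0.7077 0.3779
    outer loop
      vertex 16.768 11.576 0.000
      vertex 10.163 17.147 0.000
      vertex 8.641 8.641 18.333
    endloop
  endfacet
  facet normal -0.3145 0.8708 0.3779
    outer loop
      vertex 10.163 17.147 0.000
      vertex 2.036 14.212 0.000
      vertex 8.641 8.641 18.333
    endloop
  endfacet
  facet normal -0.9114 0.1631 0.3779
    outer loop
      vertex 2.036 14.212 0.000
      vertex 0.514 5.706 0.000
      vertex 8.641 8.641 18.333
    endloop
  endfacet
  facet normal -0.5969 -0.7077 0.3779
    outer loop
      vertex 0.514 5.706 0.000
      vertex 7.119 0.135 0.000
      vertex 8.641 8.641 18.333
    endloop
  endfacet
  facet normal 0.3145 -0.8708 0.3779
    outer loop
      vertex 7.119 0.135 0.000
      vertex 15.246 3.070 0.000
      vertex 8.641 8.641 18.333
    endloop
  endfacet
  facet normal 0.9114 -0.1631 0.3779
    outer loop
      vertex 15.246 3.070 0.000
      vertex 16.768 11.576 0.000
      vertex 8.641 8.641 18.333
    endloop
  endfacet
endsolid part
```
; perimeter-only toolpath
G21 ; units = mm
G90 ; absolute positioning
G28 ; home
; layer 1
G0 Z3.055
G0 X15.413 Y11.087
G1 X9.909 Y15.729
G1 X3.137 Y13.284
G1 X1.869 Y6.195
G1 X7.373 Y1.553
G1 X14.145 Y3.999
G1 X15.413 Y11.087
; layer 2
G0 Z6.111
G0 X14.059 Y10.598
G1 X9.656 Y14.312
G1 X4.238 Y12.355
G1 X3.223 Y6.684
G1 X7.626 Y2.970
G1 X13.044 Y4.927
G1 X14.059 Y10.598
; layer 3
G0 Z9.166
G0 X12.704 Y10.108
G1 X9.402 Y12.894
G1 X5.338 Y11.427
G1 X4.577 Y7.174
G1 X7.880 Y4.388
G1 X11.944 Y5.856
G1 X12.704 Y10.108
; layer 4
G0 Z12.222
G0 X11.350 Y9.619
G1 X9.148 Y11.476
G1 X6.439 Y10.498
G1 X5.932 Y7.663
G1 X8.134 Y5.806
G1 X10.843 Y6.784
G1 X11.350 Y9.619
; layer 5
G0 Z15.277
G0 X9.995 Y9.130
G1 X8.895 Y10.059
G1 X7.540 Y9.569
G1 X7.287 Y8.152
G1 X8.387 Y7.223
G1 X9.742 Y7.713
G1 X9.995 Y9.130
M2 ; end

The solid is a regular 6-sided pyramid, base circumscribed radius ≈ 8.64 mm, apex at z ≈ 18.3 mm. Slicing at Δz = 3.055 mm — 6 equal slices spanning the solid's height, so layer i sits at z = i·h/6 — gives 5 non-empty perimeters. Each is a 6-segment closed polygon; G0 lifts to the layer z and rapids to the start vertex, then G1 traces the edges. The cross-section shrinks linearly with z (the slice at the apex is degenerate and omitted).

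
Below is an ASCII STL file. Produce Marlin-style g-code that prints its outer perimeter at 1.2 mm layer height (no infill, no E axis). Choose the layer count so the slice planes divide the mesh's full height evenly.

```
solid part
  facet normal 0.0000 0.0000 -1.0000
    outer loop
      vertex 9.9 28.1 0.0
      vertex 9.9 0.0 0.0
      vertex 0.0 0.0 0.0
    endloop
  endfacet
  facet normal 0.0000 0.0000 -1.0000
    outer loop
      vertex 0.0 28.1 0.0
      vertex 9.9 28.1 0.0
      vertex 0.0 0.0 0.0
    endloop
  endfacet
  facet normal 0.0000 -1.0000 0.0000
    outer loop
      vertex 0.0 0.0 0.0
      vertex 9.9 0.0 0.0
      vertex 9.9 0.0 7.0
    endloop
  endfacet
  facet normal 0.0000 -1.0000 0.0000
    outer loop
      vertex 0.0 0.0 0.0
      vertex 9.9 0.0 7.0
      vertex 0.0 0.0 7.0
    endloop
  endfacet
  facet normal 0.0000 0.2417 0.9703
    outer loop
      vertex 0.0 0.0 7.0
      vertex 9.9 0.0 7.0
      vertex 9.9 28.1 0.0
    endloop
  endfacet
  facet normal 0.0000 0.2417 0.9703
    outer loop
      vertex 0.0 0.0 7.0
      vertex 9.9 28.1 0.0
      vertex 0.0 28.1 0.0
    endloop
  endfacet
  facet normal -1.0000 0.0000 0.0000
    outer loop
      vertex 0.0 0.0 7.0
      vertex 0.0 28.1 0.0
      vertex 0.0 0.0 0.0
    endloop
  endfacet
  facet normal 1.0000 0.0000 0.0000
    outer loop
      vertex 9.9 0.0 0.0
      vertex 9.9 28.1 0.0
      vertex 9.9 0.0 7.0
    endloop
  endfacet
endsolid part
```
; perimeter-only toolpath
G21 ; units = mm
G90 ; absolute positioning
G28 ; home
; layer 1
G0 Z1.2
G0 X0.0 Y0.0
G1 X9.9 Y0.0
G1 X9.9 Y23.4
G1 X0.0 Y23.4
G1 X0.0 Y0.0
; layer 2
G0 Z2.3
G0 X0.0 Y0.0
G1 X9.9 Y0.0
G1 X9.9 Y18.7
G1 X0.0 Y18.7
G1 X0.0 Y0.0
; layer 3
G0 Z3.5
G0 X0.0 Y0.0
G1 X9.9 Y0.0
G1 X9.9 Y14.1
G1 X0.0 Y14.1
G1 X0.0 Y0.0
; layer 4
G0 Z4.7
G0 X0.0 Y0.0
G1 X9.9 Y0.0
G1 X9.9 Y9.4
G1 X0.0 Y9.4
G1 X0.0 Y0.0
; layer 5
G0 Z5.8
G0 X0.0 Y0.0
G1 X9.9 Y0.0
G1 X9.9 Y4.7
G1 X0.0 Y4.7
G1 X0.0 Y0.0
M2 ; end

The solid is a wedge (ramp): 9.9 × 28.1 mm base, rising to 7 mm along the y=0 edge and sloping linearly to z=0 at y=28.1. Slicing at Δz = 1.2 mm — 6 equal slices spanning the solid's height, so layer i sits at z = i·h/6 — gives 5 non-empty perimeters. Each is a 4-segment closed polygon; G0 lifts to the layer z and rapids to the start vertex, then G1 traces the edges. The cross-section shrinks linearly with z (the slice at the apex is degenerate and omitted).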